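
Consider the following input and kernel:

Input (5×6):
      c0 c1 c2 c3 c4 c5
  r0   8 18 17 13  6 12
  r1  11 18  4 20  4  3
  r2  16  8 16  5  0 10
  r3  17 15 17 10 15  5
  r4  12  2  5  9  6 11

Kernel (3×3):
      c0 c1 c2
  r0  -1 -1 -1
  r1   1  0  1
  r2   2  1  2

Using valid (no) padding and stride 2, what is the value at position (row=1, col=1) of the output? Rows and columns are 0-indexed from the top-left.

The receptive field on the input at this output position is [16 5 0 / 17 10 15 / 5 9 6]. Elementwise product with the kernel and sum: 16·-1 + 5·-1 + 0·-1 + 17·1 + 15·1 + 5·2 + 9·1 + 6·2.

42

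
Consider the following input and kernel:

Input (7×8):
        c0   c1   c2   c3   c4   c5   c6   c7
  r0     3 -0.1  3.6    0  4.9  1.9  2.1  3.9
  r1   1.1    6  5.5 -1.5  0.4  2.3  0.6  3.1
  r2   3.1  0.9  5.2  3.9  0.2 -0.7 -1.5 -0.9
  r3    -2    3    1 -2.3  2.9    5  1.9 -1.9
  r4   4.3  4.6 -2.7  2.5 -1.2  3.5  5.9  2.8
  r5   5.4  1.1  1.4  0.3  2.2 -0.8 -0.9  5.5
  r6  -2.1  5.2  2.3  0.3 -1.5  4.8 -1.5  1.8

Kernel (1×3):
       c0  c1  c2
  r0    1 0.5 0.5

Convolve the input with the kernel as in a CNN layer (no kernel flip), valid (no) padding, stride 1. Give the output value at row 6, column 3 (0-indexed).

The receptive field on the input at this output position is [0.3 -1.5 4.8]. Elementwise product with the kernel and sum: 0.3·1 + -1.5·0.5 + 4.8·0.5.

1.95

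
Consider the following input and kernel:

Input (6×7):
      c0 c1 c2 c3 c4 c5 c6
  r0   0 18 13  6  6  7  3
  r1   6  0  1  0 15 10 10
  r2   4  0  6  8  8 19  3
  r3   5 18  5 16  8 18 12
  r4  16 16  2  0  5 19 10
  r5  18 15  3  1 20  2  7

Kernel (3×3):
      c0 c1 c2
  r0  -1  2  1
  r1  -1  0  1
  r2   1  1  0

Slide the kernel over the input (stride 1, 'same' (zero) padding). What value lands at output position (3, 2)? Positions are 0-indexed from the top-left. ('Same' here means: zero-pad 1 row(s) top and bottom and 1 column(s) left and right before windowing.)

The receptive field on the zero-padded input at this output position is [0 6 8 / 18 5 16 / 16 2 0]. Elementwise product with the kernel and sum: 0·-1 + 6·2 + 8·1 + 18·-1 + 16·1 + 16·1 + 2·1.

36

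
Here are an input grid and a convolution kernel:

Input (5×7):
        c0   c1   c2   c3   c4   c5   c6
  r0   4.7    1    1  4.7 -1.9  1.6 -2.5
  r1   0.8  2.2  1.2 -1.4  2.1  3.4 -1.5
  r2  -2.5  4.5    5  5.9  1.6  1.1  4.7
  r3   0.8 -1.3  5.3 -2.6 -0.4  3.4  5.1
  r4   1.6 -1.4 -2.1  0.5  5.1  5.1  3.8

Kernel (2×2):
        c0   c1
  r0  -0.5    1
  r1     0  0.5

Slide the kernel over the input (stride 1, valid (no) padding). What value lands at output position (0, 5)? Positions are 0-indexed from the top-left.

-4.05

The receptive field on the input at this output position is [1.6 -2.5 / 3.4 -1.5]. Elementwise product with the kernel and sum: 1.6·-0.5 + -2.5·1 + -1.5·0.5.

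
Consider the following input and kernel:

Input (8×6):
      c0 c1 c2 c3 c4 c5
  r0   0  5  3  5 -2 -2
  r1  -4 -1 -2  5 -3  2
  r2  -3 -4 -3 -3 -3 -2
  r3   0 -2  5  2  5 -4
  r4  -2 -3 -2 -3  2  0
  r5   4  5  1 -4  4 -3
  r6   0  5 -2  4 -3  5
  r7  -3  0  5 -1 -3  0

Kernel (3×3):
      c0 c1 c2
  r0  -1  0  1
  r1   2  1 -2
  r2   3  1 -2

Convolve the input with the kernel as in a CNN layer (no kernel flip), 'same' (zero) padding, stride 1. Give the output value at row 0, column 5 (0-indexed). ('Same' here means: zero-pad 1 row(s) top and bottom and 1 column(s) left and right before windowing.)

-13

The receptive field on the zero-padded input at this output position is [0 0 0 / -2 -2 0 / -3 2 0]. Elementwise product with the kernel and sum: 0·-1 + 0·1 + -2·2 + -2·1 + 0·-2 + -3·3 + 2·1 + 0·-2.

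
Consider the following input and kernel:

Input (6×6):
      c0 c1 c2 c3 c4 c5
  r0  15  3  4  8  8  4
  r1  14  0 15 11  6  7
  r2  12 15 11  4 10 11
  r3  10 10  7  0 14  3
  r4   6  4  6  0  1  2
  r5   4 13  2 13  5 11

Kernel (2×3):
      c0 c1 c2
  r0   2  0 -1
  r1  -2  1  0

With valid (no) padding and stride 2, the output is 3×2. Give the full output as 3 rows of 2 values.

Output[0,0]: The receptive field on the input at this output position is [15 3 4 / 14 0 15]. Elementwise product with the kernel and sum: 15·2 + 4·-1 + 14·-2 + 0·1.

-2 -19
3 -2
11 20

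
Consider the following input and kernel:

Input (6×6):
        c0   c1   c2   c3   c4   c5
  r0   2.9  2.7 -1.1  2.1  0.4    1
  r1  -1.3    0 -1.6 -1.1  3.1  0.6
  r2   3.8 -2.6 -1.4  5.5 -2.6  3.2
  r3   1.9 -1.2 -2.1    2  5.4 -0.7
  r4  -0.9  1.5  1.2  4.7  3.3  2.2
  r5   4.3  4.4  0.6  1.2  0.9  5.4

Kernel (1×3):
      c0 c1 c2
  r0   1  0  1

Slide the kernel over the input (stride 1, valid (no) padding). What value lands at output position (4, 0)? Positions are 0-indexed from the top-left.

The receptive field on the input at this output position is [-0.9 1.5 1.2]. Elementwise product with the kernel and sum: -0.9·1 + 1.2·1.

0.3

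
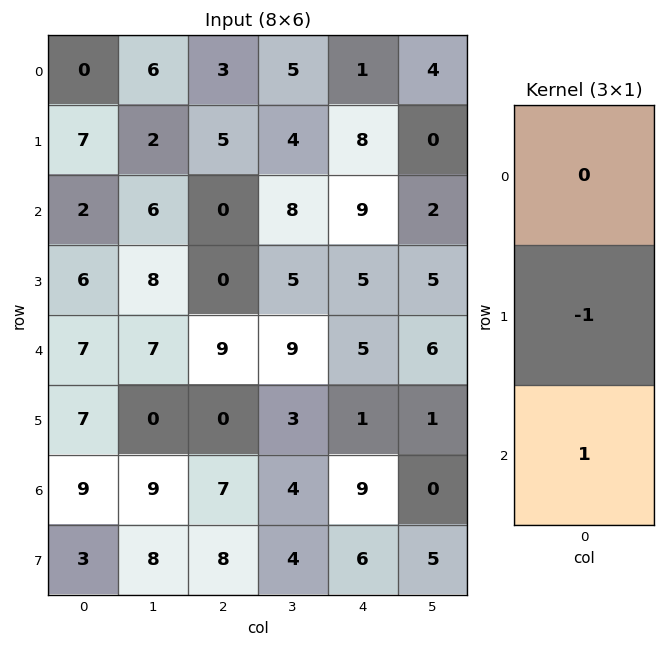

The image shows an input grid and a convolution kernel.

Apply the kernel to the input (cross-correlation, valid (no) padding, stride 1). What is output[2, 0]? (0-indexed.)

1

The receptive field on the input at this output position is [2 / 6 / 7]. Elementwise product with the kernel and sum: 6·-1 + 7·1.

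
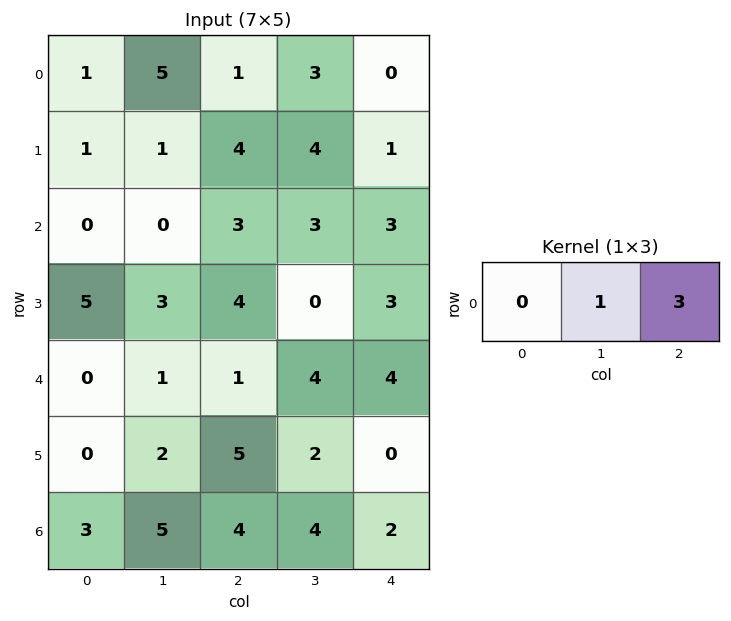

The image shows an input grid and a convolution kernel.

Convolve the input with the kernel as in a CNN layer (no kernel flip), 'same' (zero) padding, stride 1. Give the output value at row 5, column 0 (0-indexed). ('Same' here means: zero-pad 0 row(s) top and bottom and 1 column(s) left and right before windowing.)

6

The receptive field on the zero-padded input at this output position is [0 0 2]. Elementwise product with the kernel and sum: 0·1 + 2·3.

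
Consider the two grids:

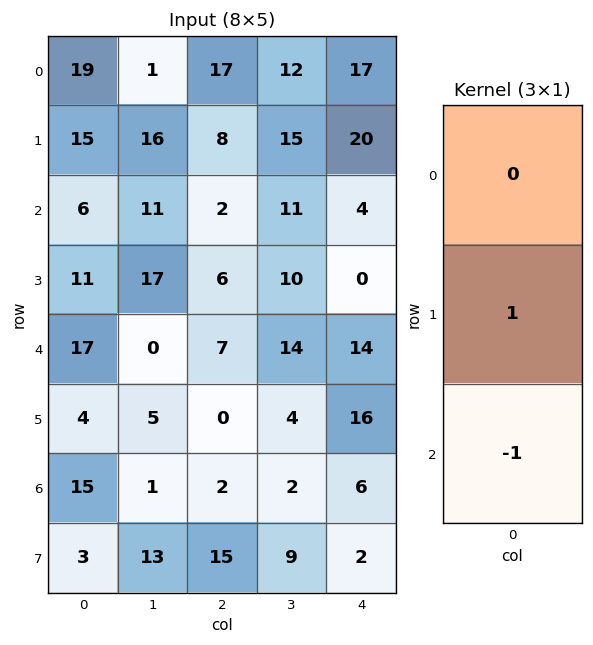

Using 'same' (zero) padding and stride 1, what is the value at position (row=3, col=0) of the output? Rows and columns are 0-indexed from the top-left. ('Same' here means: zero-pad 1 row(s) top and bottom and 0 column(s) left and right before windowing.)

-6

The receptive field on the zero-padded input at this output position is [6 / 11 / 17]. Elementwise product with the kernel and sum: 11·1 + 17·-1.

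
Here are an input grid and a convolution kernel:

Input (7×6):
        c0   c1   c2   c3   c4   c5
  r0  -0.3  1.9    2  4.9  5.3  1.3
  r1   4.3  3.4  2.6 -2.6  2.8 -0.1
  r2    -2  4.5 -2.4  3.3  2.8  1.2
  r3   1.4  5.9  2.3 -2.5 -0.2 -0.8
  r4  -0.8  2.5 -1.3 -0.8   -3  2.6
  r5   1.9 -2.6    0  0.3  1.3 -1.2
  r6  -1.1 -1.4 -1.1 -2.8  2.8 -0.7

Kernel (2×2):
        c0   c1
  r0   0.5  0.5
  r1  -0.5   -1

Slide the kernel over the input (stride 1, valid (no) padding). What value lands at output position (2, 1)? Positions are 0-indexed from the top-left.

The receptive field on the input at this output position is [4.5 -2.4 / 5.9 2.3]. Elementwise product with the kernel and sum: 4.5·0.5 + -2.4·0.5 + 5.9·-0.5 + 2.3·-1.

-4.2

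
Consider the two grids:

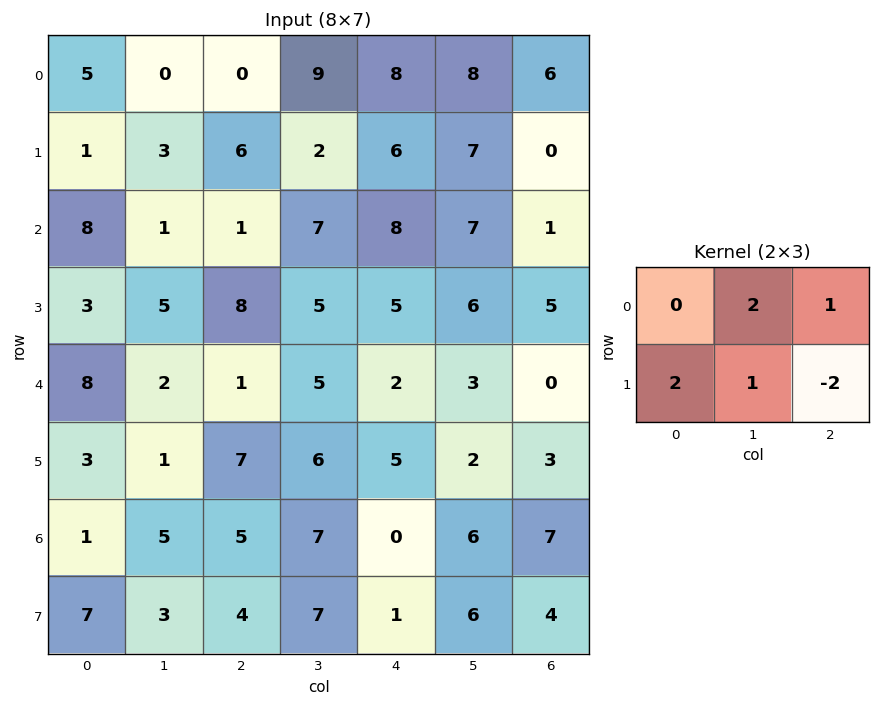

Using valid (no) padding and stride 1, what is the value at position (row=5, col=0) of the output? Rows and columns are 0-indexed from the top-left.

The receptive field on the input at this output position is [3 1 7 / 1 5 5]. Elementwise product with the kernel and sum: 1·2 + 7·1 + 1·2 + 5·1 + 5·-2.

6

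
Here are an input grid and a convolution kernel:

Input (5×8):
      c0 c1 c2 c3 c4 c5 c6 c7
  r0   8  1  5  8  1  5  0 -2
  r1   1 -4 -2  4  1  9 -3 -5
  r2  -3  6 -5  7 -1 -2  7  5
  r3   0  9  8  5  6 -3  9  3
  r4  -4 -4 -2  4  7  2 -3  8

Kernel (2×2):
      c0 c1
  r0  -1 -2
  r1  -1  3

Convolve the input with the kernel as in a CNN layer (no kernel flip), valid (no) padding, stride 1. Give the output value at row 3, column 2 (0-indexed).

The receptive field on the input at this output position is [8 5 / -2 4]. Elementwise product with the kernel and sum: 8·-1 + 5·-2 + -2·-1 + 4·3.

-4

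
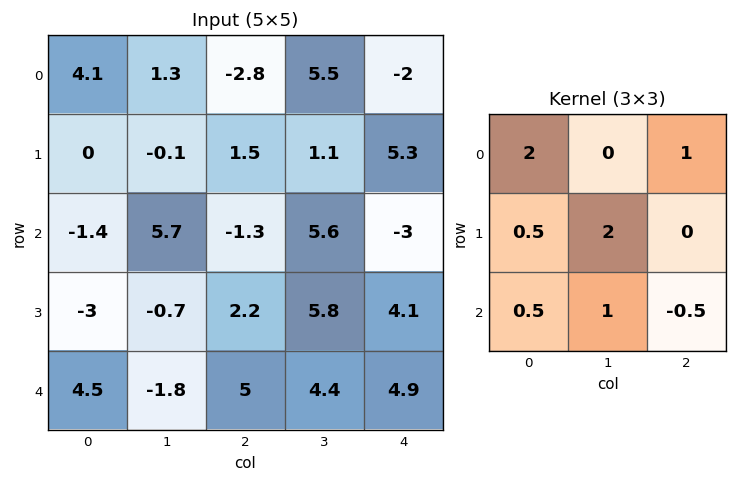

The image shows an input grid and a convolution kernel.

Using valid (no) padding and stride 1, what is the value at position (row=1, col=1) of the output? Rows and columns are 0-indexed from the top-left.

The receptive field on the input at this output position is [-0.1 1.5 1.1 / 5.7 -1.3 5.6 / -0.7 2.2 5.8]. Elementwise product with the kernel and sum: -0.1·2 + 1.1·1 + 5.7·0.5 + -1.3·2 + -0.7·0.5 + 2.2·1 + 5.8·-0.5.

0.1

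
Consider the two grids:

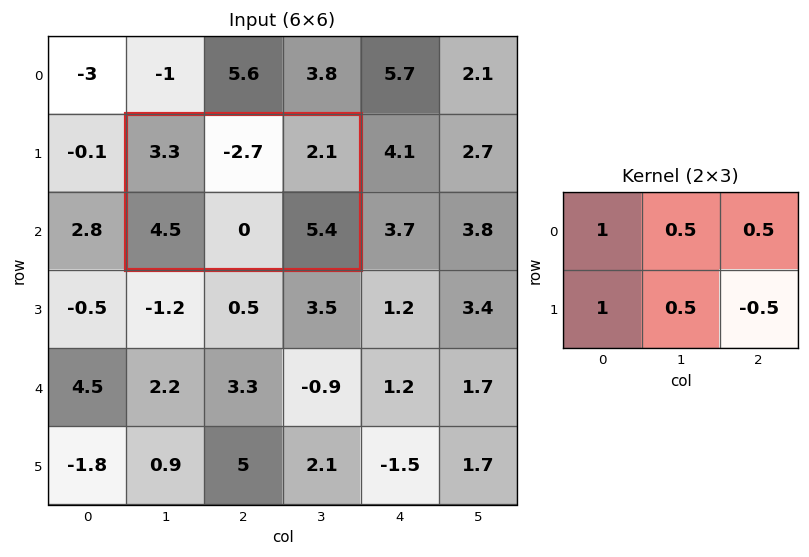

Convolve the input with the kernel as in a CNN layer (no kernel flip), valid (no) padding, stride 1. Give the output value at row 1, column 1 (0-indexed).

4.8

The receptive field on the input at this output position is [3.3 -2.7 2.1 / 4.5 0 5.4]. Elementwise product with the kernel and sum: 3.3·1 + -2.7·0.5 + 2.1·0.5 + 4.5·1 + 0·0.5 + 5.4·-0.5.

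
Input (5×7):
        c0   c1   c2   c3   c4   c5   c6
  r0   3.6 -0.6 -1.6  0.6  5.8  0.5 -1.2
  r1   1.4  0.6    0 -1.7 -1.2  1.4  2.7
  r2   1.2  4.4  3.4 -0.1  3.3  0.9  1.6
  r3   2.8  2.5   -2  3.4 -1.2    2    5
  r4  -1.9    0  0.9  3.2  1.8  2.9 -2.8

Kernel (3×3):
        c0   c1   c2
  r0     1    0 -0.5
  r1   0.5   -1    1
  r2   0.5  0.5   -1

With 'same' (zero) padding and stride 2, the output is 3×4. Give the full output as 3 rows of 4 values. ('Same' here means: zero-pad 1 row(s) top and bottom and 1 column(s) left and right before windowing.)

Output[0,0]: The receptive field on the zero-padded input at this output position is [0 0 0 / 0 3.6 -0.6 / 0 1.4 0.6]. Elementwise product with the kernel and sum: 0·1 + 0·-0.5 + 0·0.5 + 3.6·-1 + -0.6·1 + 0·0.5 + 1.4·0.5 + 0.6·-1.

-4.1 3.9 -7.85 3.5
1.8 -3 -5.75 3.75
0.65 3.1 5.1 6.25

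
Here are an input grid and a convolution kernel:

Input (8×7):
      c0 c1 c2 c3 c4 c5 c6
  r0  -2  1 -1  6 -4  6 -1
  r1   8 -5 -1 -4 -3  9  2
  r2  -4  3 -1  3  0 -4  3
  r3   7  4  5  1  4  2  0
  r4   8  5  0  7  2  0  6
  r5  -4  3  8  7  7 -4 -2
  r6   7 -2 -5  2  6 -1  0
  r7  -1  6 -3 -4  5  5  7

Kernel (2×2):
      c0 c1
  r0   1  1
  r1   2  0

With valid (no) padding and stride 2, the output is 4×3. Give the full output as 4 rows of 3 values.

Output[0,0]: The receptive field on the input at this output position is [-2 1 / 8 -5]. Elementwise product with the kernel and sum: -2·1 + 1·1 + 8·2.

15 3 -4
13 12 4
5 23 16
3 -9 15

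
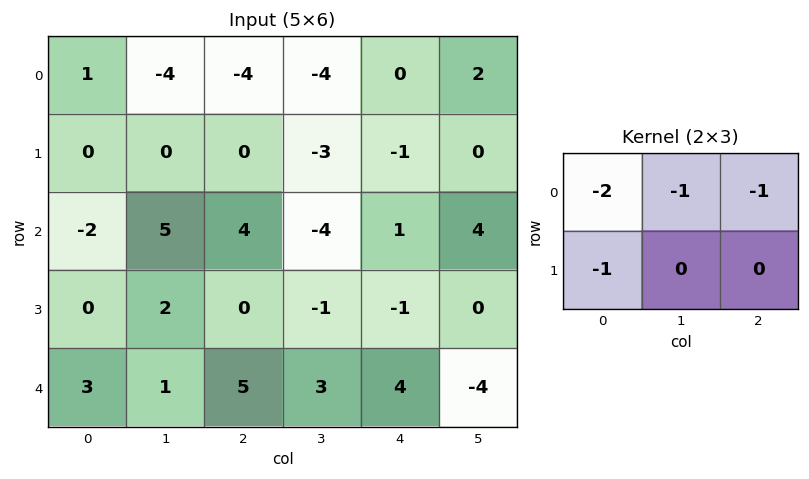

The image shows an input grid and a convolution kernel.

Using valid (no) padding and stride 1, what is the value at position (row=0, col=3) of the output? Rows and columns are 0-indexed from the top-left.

The receptive field on the input at this output position is [-4 0 2 / -3 -1 0]. Elementwise product with the kernel and sum: -4·-2 + 0·-1 + 2·-1 + -3·-1.

9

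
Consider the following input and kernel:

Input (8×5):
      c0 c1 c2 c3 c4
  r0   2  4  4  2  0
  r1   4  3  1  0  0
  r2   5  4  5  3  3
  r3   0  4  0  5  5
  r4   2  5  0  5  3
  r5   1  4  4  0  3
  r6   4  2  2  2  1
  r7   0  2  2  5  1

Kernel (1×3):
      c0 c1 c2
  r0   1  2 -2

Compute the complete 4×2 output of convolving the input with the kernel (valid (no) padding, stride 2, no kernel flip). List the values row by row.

2 8
3 5
12 4
4 4

Output[0,0]: The receptive field on the input at this output position is [2 4 4]. Elementwise product with the kernel and sum: 2·1 + 4·2 + 4·-2.
Output[0,1]: The receptive field on the input at this output position is [4 2 0]. Elementwise product with the kernel and sum: 4·1 + 2·2 + 0·-2.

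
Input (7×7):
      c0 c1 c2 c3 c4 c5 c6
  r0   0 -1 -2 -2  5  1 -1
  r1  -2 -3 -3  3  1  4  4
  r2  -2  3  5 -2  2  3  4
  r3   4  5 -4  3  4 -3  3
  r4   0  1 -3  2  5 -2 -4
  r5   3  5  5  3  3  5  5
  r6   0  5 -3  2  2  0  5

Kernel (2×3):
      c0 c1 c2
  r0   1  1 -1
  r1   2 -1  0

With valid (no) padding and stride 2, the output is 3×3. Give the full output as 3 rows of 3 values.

Output[0,0]: The receptive field on the input at this output position is [0 -1 -2 / -2 -3 -3]. Elementwise product with the kernel and sum: 0·1 + -1·1 + -2·-1 + -2·2 + -3·-1.

0 -18 5
-1 -10 12
5 1 8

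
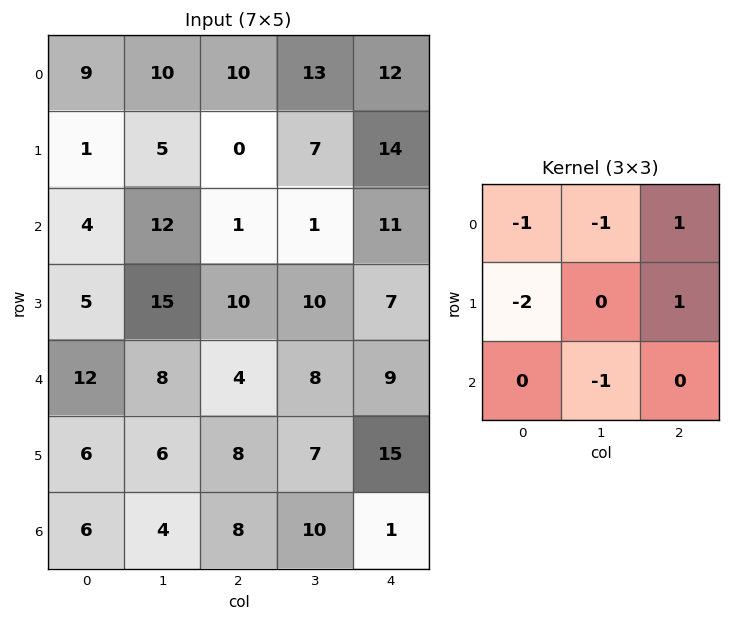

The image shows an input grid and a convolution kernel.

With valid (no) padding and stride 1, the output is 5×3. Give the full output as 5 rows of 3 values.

-23 -11 2
-28 -31 6
-23 -36 -12
-36 -31 -19
-24 -17 -14

Output[0,0]: The receptive field on the input at this output position is [9 10 10 / 1 5 0 / 4 12 1]. Elementwise product with the kernel and sum: 9·-1 + 10·-1 + 10·1 + 1·-2 + 0·1 + 12·-1.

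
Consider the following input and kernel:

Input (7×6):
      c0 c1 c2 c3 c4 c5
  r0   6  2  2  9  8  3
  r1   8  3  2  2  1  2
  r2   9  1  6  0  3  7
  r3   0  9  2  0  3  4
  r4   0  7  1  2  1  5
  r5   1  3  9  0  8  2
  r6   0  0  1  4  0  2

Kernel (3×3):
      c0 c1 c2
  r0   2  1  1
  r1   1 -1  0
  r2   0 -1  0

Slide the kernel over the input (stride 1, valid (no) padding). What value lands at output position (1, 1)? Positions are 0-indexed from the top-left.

The receptive field on the input at this output position is [3 2 2 / 1 6 0 / 9 2 0]. Elementwise product with the kernel and sum: 3·2 + 2·1 + 2·1 + 1·1 + 6·-1 + 2·-1.

3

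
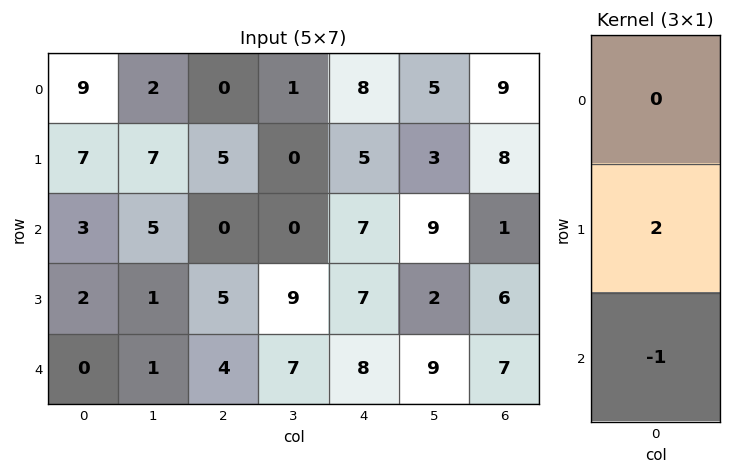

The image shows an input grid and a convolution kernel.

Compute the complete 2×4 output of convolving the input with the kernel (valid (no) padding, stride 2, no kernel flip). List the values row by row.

Output[0,0]: The receptive field on the input at this output position is [9 / 7 / 3]. Elementwise product with the kernel and sum: 7·2 + 3·-1.

11 10 3 15
4 6 6 5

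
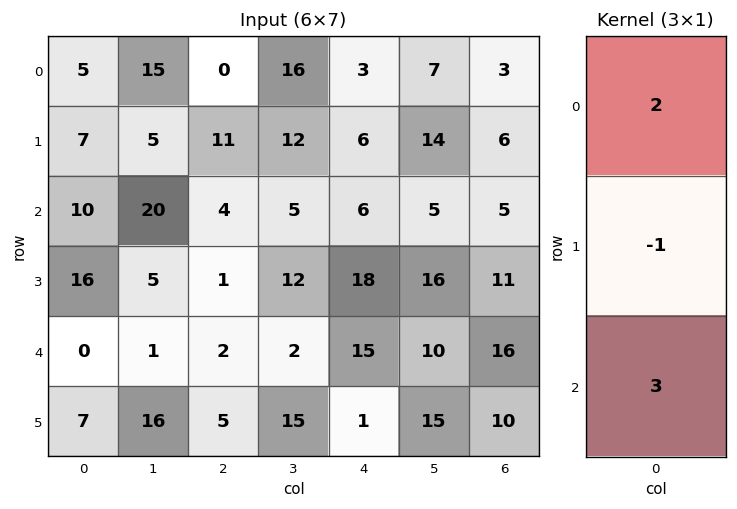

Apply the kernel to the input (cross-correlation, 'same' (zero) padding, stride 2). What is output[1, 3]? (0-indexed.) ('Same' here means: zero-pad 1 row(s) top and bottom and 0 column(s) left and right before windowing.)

40

The receptive field on the zero-padded input at this output position is [6 / 5 / 11]. Elementwise product with the kernel and sum: 6·2 + 5·-1 + 11·3.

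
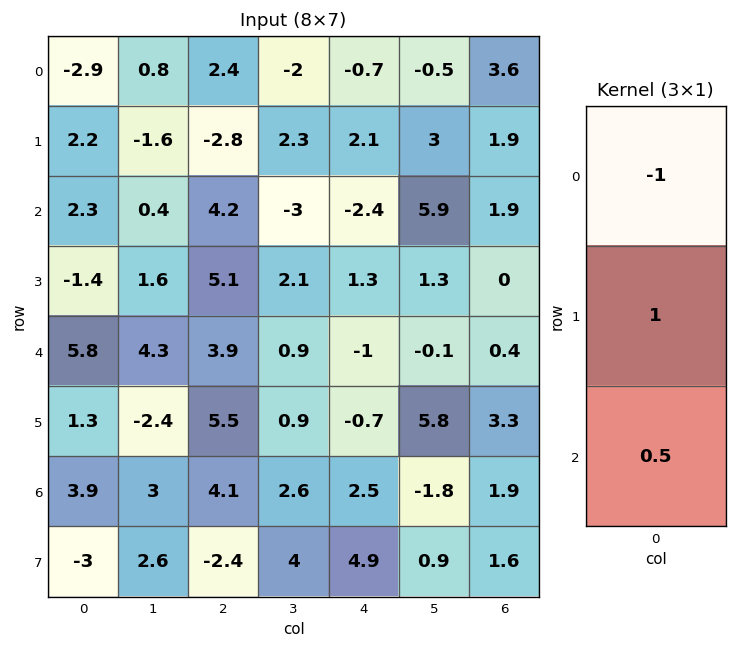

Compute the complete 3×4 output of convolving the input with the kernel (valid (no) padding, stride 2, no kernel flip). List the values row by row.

Output[0,0]: The receptive field on the input at this output position is [-2.9 / 2.2 / 2.3]. Elementwise product with the kernel and sum: -2.9·-1 + 2.2·1 + 2.3·0.5.
Output[0,1]: The receptive field on the input at this output position is [2.4 / -2.8 / 4.2]. Elementwise product with the kernel and sum: 2.4·-1 + -2.8·1 + 4.2·0.5.

6.25 -3.1 1.6 -0.75
-0.8 2.85 3.2 -1.7
-2.55 3.65 1.55 3.85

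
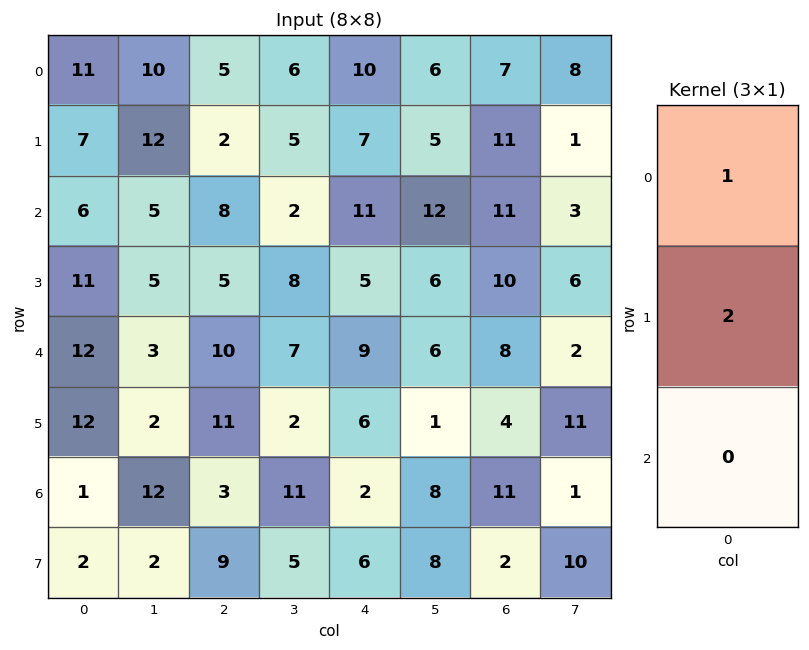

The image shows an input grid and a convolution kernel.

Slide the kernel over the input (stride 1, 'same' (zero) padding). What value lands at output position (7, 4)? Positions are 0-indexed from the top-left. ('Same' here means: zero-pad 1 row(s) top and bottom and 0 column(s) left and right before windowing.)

14

The receptive field on the zero-padded input at this output position is [2 / 6 / 0]. Elementwise product with the kernel and sum: 2·1 + 6·2.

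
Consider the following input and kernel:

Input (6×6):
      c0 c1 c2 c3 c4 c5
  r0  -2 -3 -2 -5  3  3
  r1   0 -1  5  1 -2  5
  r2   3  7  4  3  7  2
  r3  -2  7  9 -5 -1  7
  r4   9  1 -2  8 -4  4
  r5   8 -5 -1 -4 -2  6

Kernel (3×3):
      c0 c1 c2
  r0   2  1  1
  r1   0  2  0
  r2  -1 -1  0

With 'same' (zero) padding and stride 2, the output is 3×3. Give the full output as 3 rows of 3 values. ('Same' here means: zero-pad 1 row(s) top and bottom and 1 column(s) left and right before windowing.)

Output[0,0]: The receptive field on the zero-padded input at this output position is [0 0 0 / 0 -2 -3 / 0 0 -1]. Elementwise product with the kernel and sum: 0·2 + 0·1 + 0·1 + -2·2 + 0·-1 + 0·-1.
Output[0,1]: The receptive field on the zero-padded input at this output position is [0 0 0 / -3 -2 -5 / -1 5 1]. Elementwise product with the kernel and sum: 0·2 + 0·1 + 0·1 + -2·2 + -1·-1 + 5·-1.

-4 -8 7
7 -4 25
15 20 -6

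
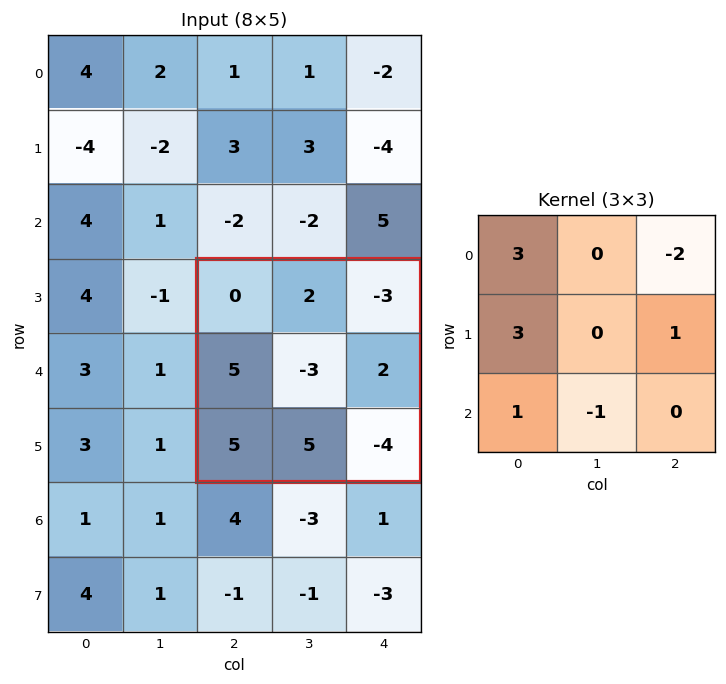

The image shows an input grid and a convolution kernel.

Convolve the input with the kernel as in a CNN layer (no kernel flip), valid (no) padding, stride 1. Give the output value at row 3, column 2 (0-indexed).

The receptive field on the input at this output position is [0 2 -3 / 5 -3 2 / 5 5 -4]. Elementwise product with the kernel and sum: 0·3 + -3·-2 + 5·3 + 2·1 + 5·1 + 5·-1.

23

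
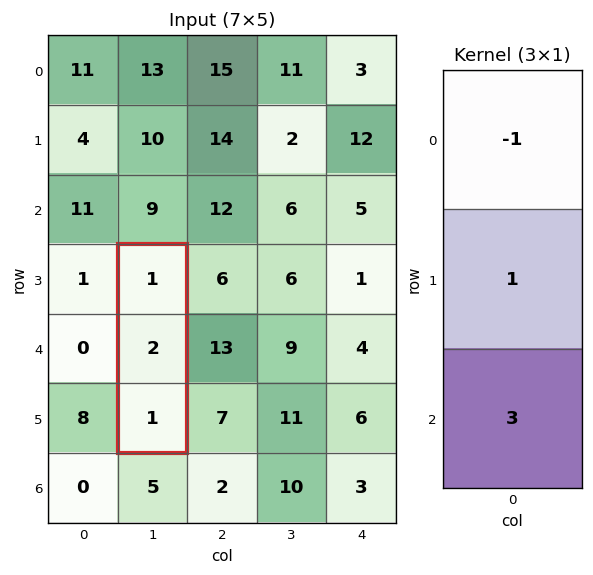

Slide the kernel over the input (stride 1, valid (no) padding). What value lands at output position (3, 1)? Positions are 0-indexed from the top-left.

4

The receptive field on the input at this output position is [1 / 2 / 1]. Elementwise product with the kernel and sum: 1·-1 + 2·1 + 1·3.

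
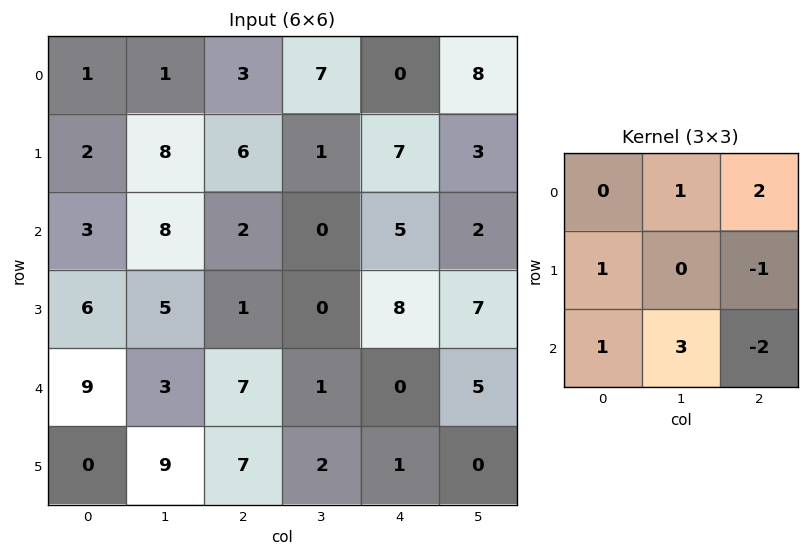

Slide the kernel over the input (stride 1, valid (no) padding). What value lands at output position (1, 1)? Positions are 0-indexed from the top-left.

24

The receptive field on the input at this output position is [8 6 1 / 8 2 0 / 5 1 0]. Elementwise product with the kernel and sum: 6·1 + 1·2 + 8·1 + 0·-1 + 5·1 + 1·3 + 0·-2.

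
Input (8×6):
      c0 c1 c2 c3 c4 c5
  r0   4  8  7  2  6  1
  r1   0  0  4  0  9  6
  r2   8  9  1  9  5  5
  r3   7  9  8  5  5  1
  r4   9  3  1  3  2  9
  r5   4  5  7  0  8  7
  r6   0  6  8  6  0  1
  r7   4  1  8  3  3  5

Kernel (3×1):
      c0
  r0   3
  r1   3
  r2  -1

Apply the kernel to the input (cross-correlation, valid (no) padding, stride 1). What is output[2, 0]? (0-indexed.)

The receptive field on the input at this output position is [8 / 7 / 9]. Elementwise product with the kernel and sum: 8·3 + 7·3 + 9·-1.

36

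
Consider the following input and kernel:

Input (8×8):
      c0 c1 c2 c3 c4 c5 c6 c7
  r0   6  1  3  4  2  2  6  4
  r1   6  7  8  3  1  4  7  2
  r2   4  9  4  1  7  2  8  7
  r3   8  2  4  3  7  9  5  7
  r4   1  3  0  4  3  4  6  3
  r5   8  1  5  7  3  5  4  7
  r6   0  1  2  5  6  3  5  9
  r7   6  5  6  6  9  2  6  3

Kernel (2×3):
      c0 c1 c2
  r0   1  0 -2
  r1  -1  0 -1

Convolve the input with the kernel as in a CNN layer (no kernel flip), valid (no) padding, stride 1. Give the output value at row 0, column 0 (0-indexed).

-14

The receptive field on the input at this output position is [6 1 3 / 6 7 8]. Elementwise product with the kernel and sum: 6·1 + 3·-2 + 6·-1 + 8·-1.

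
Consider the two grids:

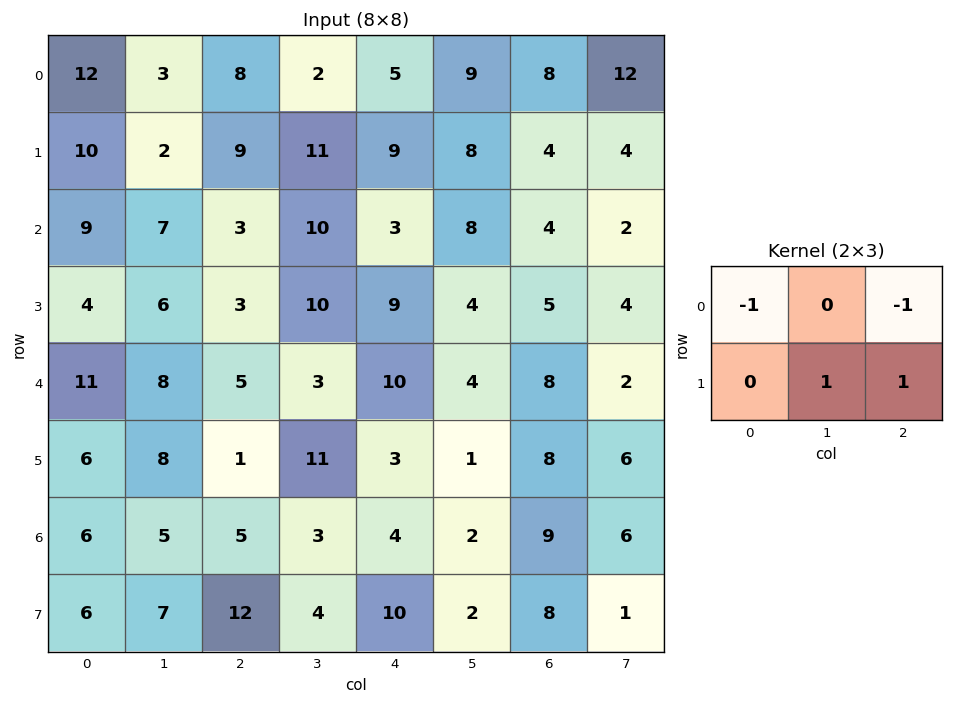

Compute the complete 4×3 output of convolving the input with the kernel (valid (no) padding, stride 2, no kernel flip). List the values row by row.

-9 7 -1
-3 13 2
-7 -1 -9
8 5 -3

Output[0,0]: The receptive field on the input at this output position is [12 3 8 / 10 2 9]. Elementwise product with the kernel and sum: 12·-1 + 8·-1 + 2·1 + 9·1.
Output[0,1]: The receptive field on the input at this output position is [8 2 5 / 9 11 9]. Elementwise product with the kernel and sum: 8·-1 + 5·-1 + 11·1 + 9·1.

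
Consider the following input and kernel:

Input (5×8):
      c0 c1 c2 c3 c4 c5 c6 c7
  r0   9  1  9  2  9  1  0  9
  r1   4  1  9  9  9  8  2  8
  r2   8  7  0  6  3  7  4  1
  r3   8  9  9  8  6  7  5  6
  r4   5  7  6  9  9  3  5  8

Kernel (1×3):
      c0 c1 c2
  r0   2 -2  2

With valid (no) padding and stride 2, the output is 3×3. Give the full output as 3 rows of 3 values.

Output[0,0]: The receptive field on the input at this output position is [9 1 9]. Elementwise product with the kernel and sum: 9·2 + 1·-2 + 9·2.
Output[0,1]: The receptive field on the input at this output position is [9 2 9]. Elementwise product with the kernel and sum: 9·2 + 2·-2 + 9·2.

34 32 16
2 -6 0
8 12 22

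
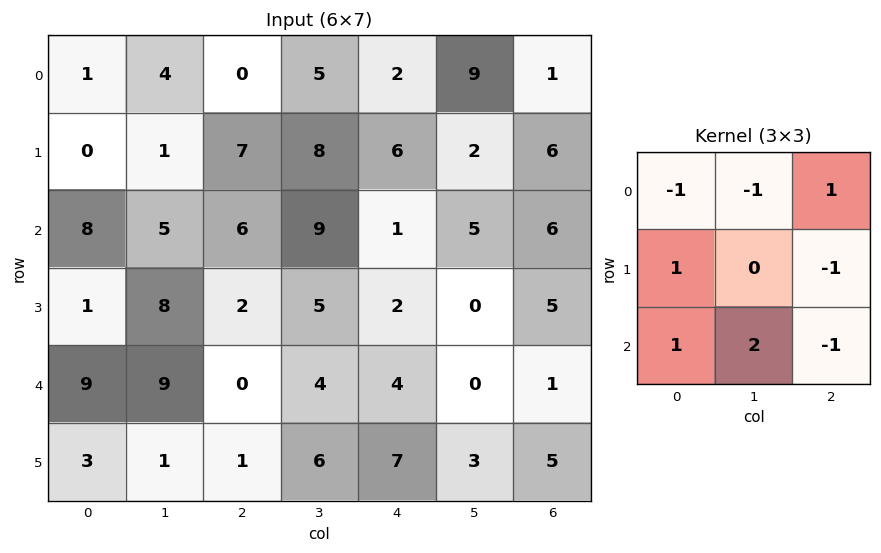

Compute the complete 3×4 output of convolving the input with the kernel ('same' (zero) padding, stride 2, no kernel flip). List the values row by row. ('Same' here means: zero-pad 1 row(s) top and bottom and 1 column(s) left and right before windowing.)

Output[0,0]: The receptive field on the zero-padded input at this output position is [0 0 0 / 0 1 4 / 0 0 1]. Elementwise product with the kernel and sum: 0·-1 + 0·-1 + 0·1 + 0·1 + 4·-1 + 0·1 + 0·2 + 1·-1.

-5 6 14 23
-10 3 1 7
3 -3 14 8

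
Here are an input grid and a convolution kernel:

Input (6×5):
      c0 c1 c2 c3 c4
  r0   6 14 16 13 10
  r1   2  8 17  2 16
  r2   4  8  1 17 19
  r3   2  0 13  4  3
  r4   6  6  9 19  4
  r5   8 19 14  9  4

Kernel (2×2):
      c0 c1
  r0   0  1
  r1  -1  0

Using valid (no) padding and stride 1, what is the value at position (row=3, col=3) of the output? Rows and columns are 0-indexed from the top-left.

The receptive field on the input at this output position is [4 3 / 19 4]. Elementwise product with the kernel and sum: 3·1 + 19·-1.

-16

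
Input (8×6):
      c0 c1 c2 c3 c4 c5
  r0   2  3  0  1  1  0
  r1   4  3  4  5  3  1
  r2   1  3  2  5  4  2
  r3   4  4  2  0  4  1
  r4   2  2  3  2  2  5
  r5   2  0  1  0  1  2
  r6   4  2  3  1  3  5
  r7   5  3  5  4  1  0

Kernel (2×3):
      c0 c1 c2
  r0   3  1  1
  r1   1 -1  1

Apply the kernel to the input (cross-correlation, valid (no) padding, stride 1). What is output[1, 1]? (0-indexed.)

The receptive field on the input at this output position is [3 4 5 / 3 2 5]. Elementwise product with the kernel and sum: 3·3 + 4·1 + 5·1 + 3·1 + 2·-1 + 5·1.

24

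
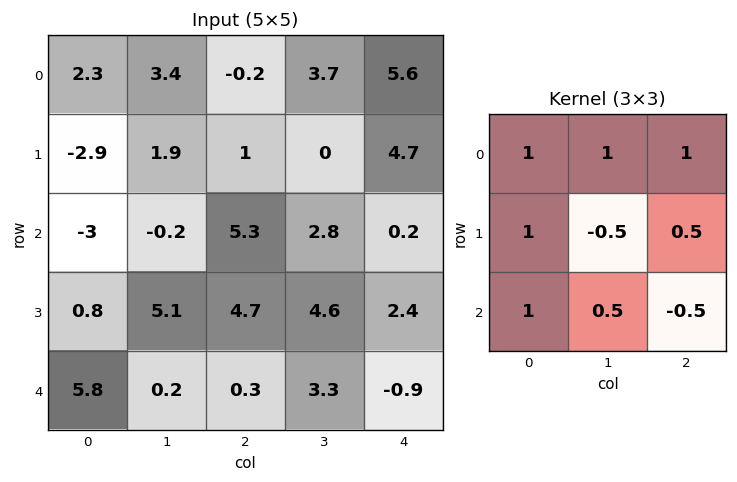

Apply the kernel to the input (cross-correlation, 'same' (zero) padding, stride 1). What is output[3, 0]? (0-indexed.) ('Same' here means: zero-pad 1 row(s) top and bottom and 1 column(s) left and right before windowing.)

1.75

The receptive field on the zero-padded input at this output position is [0 -3 -0.2 / 0 0.8 5.1 / 0 5.8 0.2]. Elementwise product with the kernel and sum: 0·1 + -3·1 + -0.2·1 + 0·1 + 0.8·-0.5 + 5.1·0.5 + 0·1 + 5.8·0.5 + 0.2·-0.5.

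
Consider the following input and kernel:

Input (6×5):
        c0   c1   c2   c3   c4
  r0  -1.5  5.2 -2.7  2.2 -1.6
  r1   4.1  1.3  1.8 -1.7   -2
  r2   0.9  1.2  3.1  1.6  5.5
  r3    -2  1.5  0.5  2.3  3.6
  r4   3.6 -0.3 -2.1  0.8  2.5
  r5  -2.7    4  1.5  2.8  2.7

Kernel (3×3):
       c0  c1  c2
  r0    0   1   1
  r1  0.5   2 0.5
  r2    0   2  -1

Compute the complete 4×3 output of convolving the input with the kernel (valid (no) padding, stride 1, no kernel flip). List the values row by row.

Output[0,0]: The receptive field on the input at this output position is [-1.5 5.2 -2.7 / 4.1 1.3 1.8 / 0.9 1.2 3.1]. Elementwise product with the kernel and sum: 5.2·1 + -2.7·1 + 4.1·0.5 + 1.3·2 + 1.8·0.5 + 1.2·2 + 3.1·-1.

7.35 7.5 -5.2
10 6.4 4.8
8.05 2.6 12.85
8.65 -0.95 10.6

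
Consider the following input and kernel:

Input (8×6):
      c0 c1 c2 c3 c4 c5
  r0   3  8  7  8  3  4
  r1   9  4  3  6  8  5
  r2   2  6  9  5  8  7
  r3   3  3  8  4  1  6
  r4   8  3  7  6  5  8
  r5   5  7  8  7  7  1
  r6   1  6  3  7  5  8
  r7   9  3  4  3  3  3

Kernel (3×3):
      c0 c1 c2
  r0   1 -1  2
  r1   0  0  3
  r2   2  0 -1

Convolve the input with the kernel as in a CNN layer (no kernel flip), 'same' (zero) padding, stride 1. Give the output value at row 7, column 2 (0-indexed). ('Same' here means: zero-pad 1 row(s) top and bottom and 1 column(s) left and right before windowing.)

The receptive field on the zero-padded input at this output position is [6 3 7 / 3 4 3 / 0 0 0]. Elementwise product with the kernel and sum: 6·1 + 3·-1 + 7·2 + 3·3 + 0·2 + 0·-1.

26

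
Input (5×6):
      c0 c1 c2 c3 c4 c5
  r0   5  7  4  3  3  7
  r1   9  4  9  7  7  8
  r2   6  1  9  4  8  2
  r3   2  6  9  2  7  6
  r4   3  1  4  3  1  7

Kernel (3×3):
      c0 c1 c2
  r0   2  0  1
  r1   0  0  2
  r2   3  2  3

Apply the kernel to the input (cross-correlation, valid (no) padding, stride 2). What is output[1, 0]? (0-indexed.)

62

The receptive field on the input at this output position is [6 1 9 / 2 6 9 / 3 1 4]. Elementwise product with the kernel and sum: 6·2 + 9·1 + 9·2 + 3·3 + 1·2 + 4·3.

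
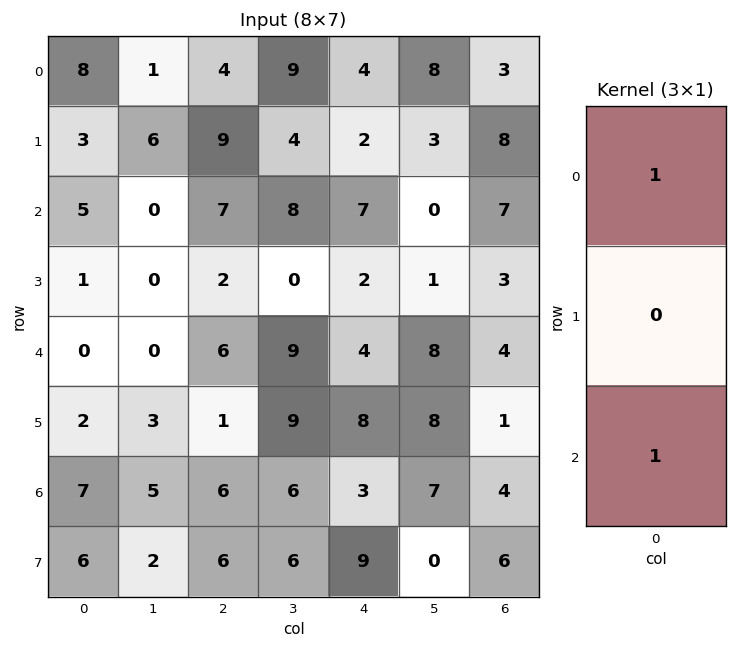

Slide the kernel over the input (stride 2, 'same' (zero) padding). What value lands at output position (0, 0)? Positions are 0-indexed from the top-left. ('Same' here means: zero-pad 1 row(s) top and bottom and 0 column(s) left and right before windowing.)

3

The receptive field on the zero-padded input at this output position is [0 / 8 / 3]. Elementwise product with the kernel and sum: 0·1 + 3·1.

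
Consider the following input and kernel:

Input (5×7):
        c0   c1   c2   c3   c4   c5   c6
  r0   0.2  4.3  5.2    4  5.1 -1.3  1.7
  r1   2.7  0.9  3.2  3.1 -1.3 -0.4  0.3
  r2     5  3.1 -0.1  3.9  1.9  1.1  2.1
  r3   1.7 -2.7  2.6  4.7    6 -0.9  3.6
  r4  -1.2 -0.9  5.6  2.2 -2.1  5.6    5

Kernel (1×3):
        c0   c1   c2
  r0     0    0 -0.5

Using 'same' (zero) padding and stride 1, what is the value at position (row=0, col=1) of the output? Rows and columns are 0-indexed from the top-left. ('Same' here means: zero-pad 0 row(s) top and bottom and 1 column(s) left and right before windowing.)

-2.6

The receptive field on the zero-padded input at this output position is [0.2 4.3 5.2]. Elementwise product with the kernel and sum: 5.2·-0.5.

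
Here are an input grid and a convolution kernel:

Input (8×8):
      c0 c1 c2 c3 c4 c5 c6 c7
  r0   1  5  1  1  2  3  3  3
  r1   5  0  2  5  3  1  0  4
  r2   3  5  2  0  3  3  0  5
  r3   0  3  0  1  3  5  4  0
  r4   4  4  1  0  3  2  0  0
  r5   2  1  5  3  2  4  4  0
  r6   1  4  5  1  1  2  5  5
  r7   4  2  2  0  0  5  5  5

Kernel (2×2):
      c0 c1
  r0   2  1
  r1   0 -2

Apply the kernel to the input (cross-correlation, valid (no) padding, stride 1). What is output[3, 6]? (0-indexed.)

The receptive field on the input at this output position is [4 0 / 0 0]. Elementwise product with the kernel and sum: 4·2 + 0·1 + 0·-2.

8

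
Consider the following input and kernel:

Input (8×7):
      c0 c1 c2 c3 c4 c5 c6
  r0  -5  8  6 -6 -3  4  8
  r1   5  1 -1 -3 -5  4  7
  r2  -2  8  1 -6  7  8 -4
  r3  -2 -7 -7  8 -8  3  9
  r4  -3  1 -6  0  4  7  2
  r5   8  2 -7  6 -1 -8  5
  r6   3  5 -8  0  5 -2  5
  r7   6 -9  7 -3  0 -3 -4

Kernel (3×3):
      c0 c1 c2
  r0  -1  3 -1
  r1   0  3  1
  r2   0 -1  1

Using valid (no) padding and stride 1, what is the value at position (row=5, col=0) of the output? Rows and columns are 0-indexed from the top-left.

28

The receptive field on the input at this output position is [8 2 -7 / 3 5 -8 / 6 -9 7]. Elementwise product with the kernel and sum: 8·-1 + 2·3 + -7·-1 + 5·3 + -8·1 + -9·-1 + 7·1.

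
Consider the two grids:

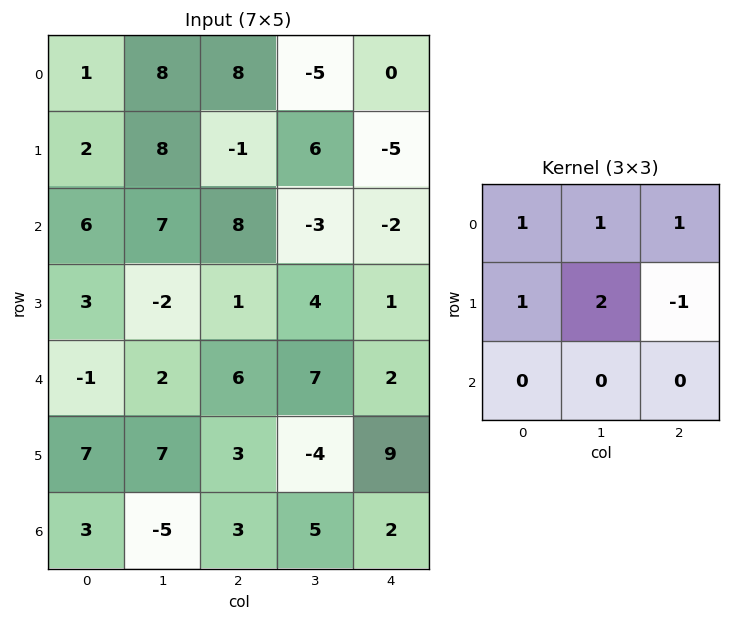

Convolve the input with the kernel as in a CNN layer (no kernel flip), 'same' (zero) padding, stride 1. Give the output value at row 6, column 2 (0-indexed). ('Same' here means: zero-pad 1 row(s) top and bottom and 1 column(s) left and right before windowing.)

The receptive field on the zero-padded input at this output position is [7 3 -4 / -5 3 5 / 0 0 0]. Elementwise product with the kernel and sum: 7·1 + 3·1 + -4·1 + -5·1 + 3·2 + 5·-1.

2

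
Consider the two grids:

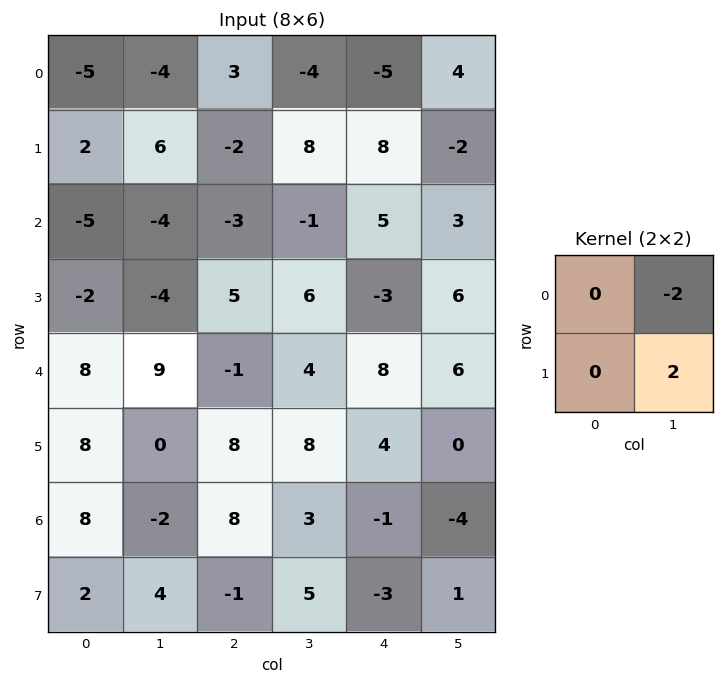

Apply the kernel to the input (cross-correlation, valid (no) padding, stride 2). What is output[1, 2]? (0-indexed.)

The receptive field on the input at this output position is [5 3 / -3 6]. Elementwise product with the kernel and sum: 3·-2 + 6·2.

6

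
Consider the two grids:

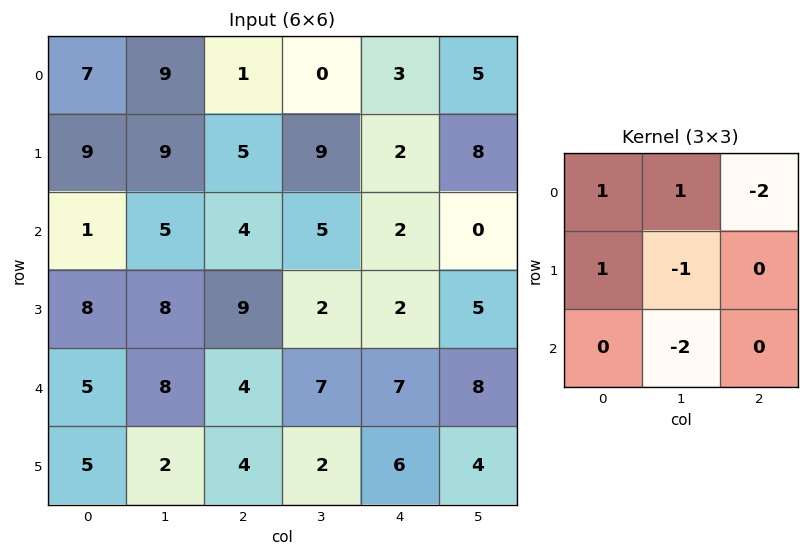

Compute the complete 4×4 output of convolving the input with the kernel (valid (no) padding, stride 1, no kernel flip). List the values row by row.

Output[0,0]: The receptive field on the input at this output position is [7 9 1 / 9 9 5 / 1 5 4]. Elementwise product with the kernel and sum: 7·1 + 9·1 + 1·-2 + 9·1 + 9·-1 + 5·-2.
Output[0,1]: The receptive field on the input at this output position is [9 1 0 / 9 5 9 / 5 4 5]. Elementwise product with the kernel and sum: 9·1 + 1·1 + 0·-2 + 9·1 + 5·-1 + 4·-2.

4 6 -19 -4
-12 -21 5 -6
-18 -10 -2 -7
-9 9 0 -18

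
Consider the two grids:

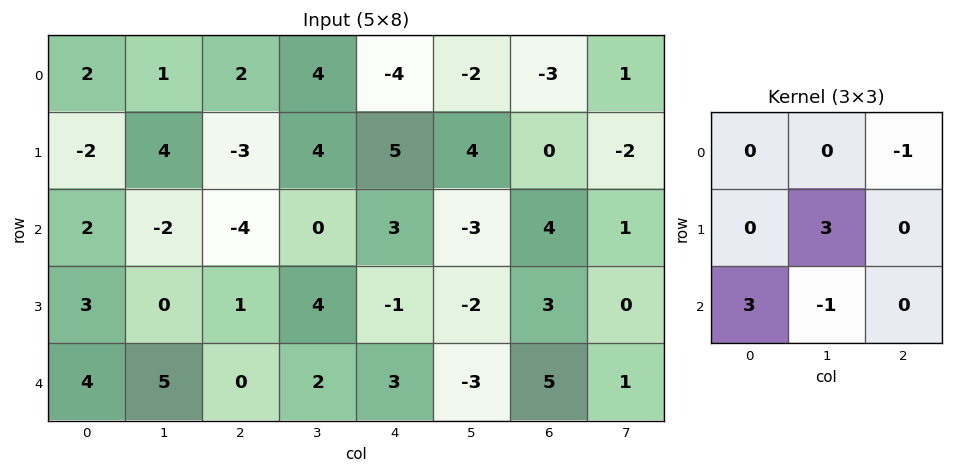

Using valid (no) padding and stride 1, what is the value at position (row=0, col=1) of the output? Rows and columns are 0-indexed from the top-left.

-15

The receptive field on the input at this output position is [1 2 4 / 4 -3 4 / -2 -4 0]. Elementwise product with the kernel and sum: 4·-1 + -3·3 + -2·3 + -4·-1.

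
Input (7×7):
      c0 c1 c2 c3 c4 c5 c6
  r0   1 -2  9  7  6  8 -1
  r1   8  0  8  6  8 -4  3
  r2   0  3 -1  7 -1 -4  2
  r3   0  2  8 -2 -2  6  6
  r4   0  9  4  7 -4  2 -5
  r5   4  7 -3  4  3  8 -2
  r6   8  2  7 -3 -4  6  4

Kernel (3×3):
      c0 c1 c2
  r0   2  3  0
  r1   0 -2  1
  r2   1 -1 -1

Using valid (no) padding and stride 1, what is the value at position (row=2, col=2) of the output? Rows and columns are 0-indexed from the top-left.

22

The receptive field on the input at this output position is [-1 7 -1 / 8 -2 -2 / 4 7 -4]. Elementwise product with the kernel and sum: -1·2 + 7·3 + -2·-2 + -2·1 + 4·1 + 7·-1 + -4·-1.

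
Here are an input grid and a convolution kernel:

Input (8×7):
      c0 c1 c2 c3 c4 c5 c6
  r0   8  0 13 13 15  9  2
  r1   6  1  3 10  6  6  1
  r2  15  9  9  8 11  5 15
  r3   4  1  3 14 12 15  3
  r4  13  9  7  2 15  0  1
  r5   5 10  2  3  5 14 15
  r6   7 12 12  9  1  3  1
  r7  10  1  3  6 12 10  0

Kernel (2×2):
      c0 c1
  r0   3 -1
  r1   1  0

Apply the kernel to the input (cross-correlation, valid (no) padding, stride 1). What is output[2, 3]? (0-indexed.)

The receptive field on the input at this output position is [8 11 / 14 12]. Elementwise product with the kernel and sum: 8·3 + 11·-1 + 14·1.

27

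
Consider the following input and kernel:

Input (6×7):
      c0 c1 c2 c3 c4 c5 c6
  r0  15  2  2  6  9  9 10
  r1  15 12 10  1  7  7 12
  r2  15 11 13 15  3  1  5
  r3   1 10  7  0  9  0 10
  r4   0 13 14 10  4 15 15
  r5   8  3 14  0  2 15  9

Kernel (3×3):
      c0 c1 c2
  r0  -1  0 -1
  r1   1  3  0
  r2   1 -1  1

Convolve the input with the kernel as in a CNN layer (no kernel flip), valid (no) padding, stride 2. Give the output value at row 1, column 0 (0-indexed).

The receptive field on the input at this output position is [15 11 13 / 1 10 7 / 0 13 14]. Elementwise product with the kernel and sum: 15·-1 + 13·-1 + 1·1 + 10·3 + 0·1 + 13·-1 + 14·1.

4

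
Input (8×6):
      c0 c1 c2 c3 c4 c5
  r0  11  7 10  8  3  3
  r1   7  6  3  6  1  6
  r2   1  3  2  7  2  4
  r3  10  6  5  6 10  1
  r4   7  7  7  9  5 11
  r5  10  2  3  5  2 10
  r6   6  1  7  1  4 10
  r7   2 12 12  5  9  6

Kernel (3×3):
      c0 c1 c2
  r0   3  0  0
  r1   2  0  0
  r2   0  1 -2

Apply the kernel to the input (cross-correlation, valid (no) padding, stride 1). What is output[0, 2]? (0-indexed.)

39

The receptive field on the input at this output position is [10 8 3 / 3 6 1 / 2 7 2]. Elementwise product with the kernel and sum: 10·3 + 3·2 + 7·1 + 2·-2.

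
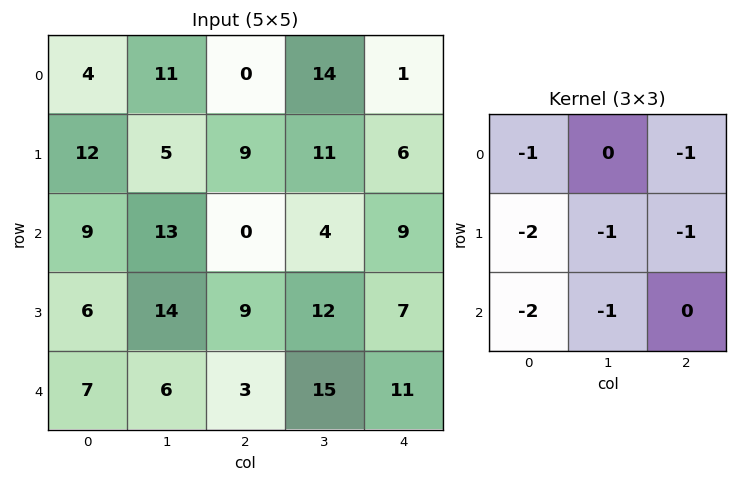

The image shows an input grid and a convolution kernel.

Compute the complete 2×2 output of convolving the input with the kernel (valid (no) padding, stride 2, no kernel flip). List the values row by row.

Output[0,0]: The receptive field on the input at this output position is [4 11 0 / 12 5 9 / 9 13 0]. Elementwise product with the kernel and sum: 4·-1 + 0·-1 + 12·-2 + 5·-1 + 9·-1 + 9·-2 + 13·-1.

-73 -40
-64 -67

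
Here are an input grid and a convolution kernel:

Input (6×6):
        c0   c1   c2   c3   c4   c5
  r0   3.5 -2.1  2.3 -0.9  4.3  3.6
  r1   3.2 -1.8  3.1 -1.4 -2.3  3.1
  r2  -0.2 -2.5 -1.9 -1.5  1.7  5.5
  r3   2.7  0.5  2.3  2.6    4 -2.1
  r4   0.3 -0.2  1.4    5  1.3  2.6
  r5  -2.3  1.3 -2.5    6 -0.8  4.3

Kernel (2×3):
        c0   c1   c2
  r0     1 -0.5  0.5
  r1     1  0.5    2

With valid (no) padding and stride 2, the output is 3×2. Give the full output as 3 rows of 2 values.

Output[0,0]: The receptive field on the input at this output position is [3.5 -2.1 2.3 / 3.2 -1.8 3.1]. Elementwise product with the kernel and sum: 3.5·1 + -2.1·-0.5 + 2.3·0.5 + 3.2·1 + -1.8·0.5 + 3.1·2.

14.2 2.7
7.65 11.3
-5.55 -1.55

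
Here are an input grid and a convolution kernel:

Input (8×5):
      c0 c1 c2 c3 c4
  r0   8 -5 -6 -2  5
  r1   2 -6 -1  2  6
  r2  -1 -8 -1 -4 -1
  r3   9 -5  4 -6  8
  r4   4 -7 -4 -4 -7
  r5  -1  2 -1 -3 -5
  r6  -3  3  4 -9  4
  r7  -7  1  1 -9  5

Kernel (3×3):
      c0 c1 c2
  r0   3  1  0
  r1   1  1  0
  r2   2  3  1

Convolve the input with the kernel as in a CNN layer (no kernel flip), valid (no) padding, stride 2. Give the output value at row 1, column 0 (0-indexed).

-24

The receptive field on the input at this output position is [-1 -8 -1 / 9 -5 4 / 4 -7 -4]. Elementwise product with the kernel and sum: -1·3 + -8·1 + 9·1 + -5·1 + 4·2 + -7·3 + -4·1.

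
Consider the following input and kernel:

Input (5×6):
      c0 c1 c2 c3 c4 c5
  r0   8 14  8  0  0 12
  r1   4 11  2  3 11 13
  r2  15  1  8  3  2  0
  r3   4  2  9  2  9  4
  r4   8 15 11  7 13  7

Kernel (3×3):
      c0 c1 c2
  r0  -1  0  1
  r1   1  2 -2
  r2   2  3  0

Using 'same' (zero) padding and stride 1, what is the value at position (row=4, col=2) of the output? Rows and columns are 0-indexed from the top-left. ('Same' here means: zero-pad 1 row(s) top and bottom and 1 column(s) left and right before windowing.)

23

The receptive field on the zero-padded input at this output position is [2 9 2 / 15 11 7 / 0 0 0]. Elementwise product with the kernel and sum: 2·-1 + 2·1 + 15·1 + 11·2 + 7·-2 + 0·2 + 0·3.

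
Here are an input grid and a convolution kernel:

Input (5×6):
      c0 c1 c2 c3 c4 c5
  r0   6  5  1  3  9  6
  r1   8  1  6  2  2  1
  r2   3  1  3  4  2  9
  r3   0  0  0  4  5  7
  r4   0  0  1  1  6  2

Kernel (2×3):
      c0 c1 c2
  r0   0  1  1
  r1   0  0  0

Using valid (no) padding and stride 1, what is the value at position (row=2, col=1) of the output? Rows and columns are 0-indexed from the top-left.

The receptive field on the input at this output position is [1 3 4 / 0 0 4]. Elementwise product with the kernel and sum: 3·1 + 4·1.

7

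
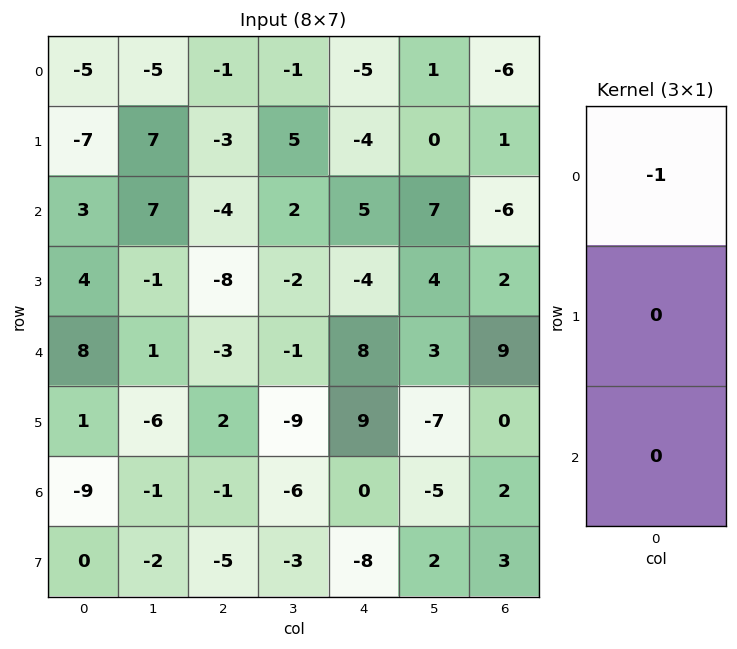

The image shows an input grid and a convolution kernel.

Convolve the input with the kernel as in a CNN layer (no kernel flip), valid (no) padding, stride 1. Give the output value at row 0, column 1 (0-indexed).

The receptive field on the input at this output position is [-5 / 7 / 7]. Elementwise product with the kernel and sum: -5·-1.

5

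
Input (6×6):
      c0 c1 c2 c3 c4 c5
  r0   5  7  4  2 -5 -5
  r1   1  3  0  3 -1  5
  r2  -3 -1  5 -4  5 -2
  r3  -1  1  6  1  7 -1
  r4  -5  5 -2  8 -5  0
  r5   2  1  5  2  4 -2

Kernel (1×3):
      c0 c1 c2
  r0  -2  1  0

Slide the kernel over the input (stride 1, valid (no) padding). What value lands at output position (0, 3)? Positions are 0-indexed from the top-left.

The receptive field on the input at this output position is [2 -5 -5]. Elementwise product with the kernel and sum: 2·-2 + -5·1.

-9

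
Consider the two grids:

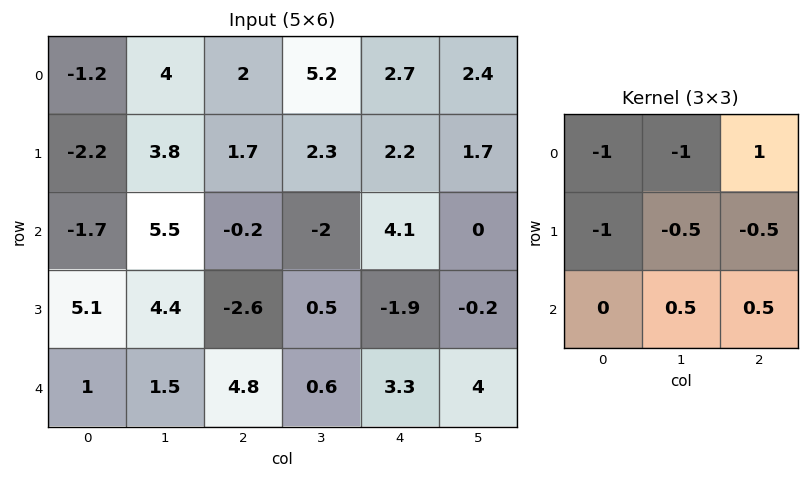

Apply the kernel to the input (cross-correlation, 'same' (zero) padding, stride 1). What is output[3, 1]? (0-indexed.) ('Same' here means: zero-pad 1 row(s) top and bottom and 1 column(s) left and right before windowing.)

The receptive field on the zero-padded input at this output position is [-1.7 5.5 -0.2 / 5.1 4.4 -2.6 / 1 1.5 4.8]. Elementwise product with the kernel and sum: -1.7·-1 + 5.5·-1 + -0.2·1 + 5.1·-1 + 4.4·-0.5 + -2.6·-0.5 + 1.5·0.5 + 4.8·0.5.

-6.85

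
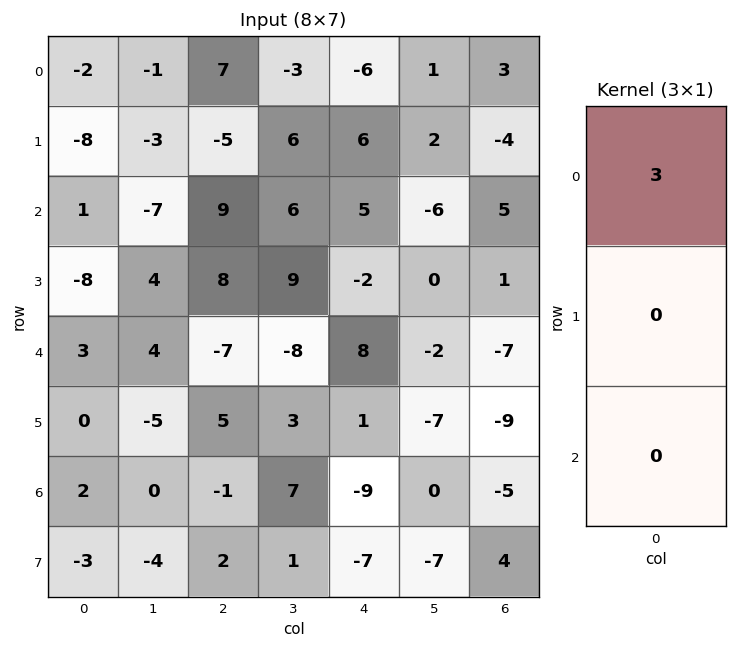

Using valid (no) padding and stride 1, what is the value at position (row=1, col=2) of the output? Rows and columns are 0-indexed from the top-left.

-15

The receptive field on the input at this output position is [-5 / 9 / 8]. Elementwise product with the kernel and sum: -5·3.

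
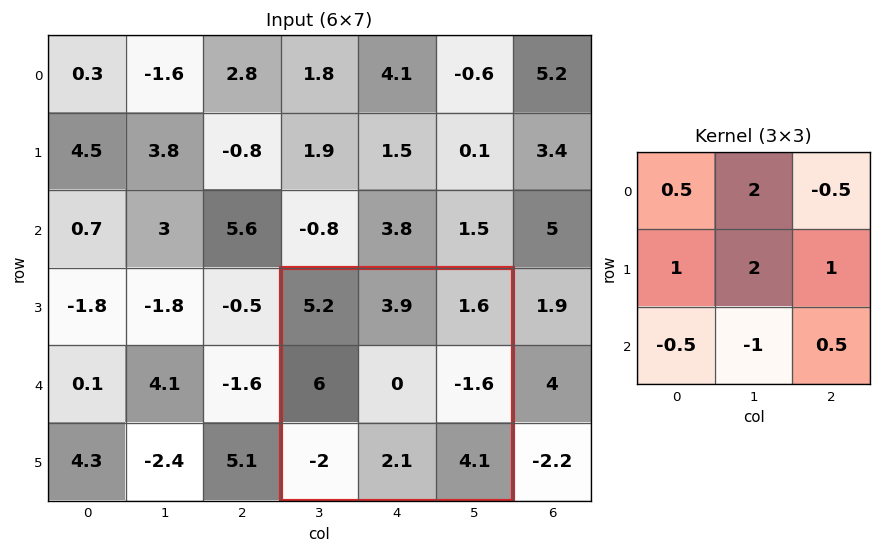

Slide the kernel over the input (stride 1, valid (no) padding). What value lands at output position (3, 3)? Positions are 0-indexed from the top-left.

14.95

The receptive field on the input at this output position is [5.2 3.9 1.6 / 6 0 -1.6 / -2 2.1 4.1]. Elementwise product with the kernel and sum: 5.2·0.5 + 3.9·2 + 1.6·-0.5 + 6·1 + 0·2 + -1.6·1 + -2·-0.5 + 2.1·-1 + 4.1·0.5.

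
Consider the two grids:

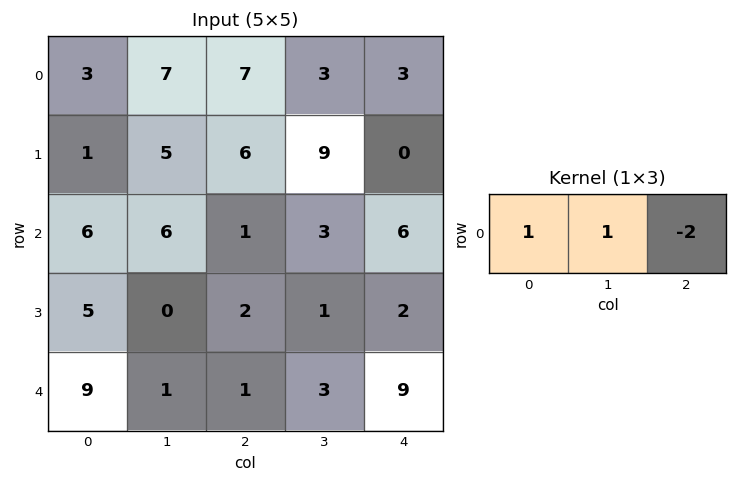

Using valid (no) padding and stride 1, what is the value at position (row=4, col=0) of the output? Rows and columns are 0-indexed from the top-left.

8

The receptive field on the input at this output position is [9 1 1]. Elementwise product with the kernel and sum: 9·1 + 1·1 + 1·-2.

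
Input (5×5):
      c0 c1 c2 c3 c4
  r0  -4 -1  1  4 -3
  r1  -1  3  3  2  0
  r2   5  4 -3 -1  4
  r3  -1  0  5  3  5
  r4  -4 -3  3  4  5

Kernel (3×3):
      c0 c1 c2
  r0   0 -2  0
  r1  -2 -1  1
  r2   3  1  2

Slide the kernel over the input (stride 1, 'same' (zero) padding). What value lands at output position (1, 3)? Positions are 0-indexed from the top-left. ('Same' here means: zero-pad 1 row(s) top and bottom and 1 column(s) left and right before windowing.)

-18

The receptive field on the zero-padded input at this output position is [1 4 -3 / 3 2 0 / -3 -1 4]. Elementwise product with the kernel and sum: 4·-2 + 3·-2 + 2·-1 + 0·1 + -3·3 + -1·1 + 4·2.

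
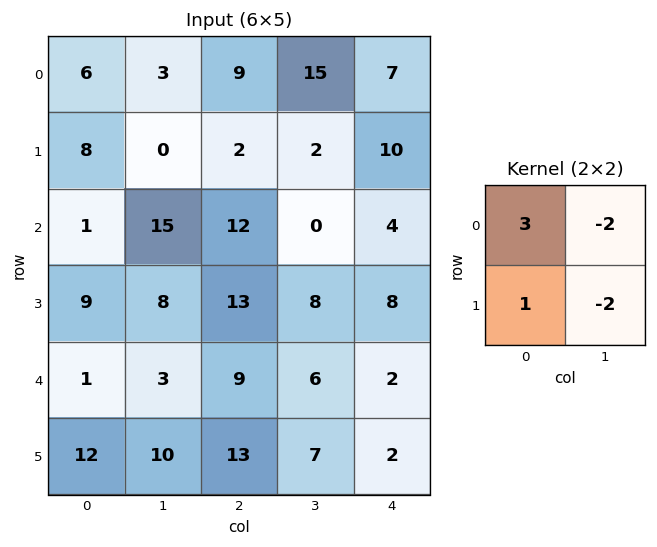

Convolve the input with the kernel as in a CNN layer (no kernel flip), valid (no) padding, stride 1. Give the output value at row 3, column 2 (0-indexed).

The receptive field on the input at this output position is [13 8 / 9 6]. Elementwise product with the kernel and sum: 13·3 + 8·-2 + 9·1 + 6·-2.

20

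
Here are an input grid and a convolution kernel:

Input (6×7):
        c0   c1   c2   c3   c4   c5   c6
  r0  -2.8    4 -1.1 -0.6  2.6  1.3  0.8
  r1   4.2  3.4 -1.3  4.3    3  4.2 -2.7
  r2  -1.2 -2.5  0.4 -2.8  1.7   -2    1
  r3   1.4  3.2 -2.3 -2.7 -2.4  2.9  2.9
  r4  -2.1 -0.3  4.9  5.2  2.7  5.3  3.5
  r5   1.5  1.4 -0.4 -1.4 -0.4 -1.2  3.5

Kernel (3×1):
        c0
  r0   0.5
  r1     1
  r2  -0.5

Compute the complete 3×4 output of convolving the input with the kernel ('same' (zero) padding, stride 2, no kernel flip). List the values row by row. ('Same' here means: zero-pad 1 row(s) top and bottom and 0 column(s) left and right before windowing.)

Output[0,0]: The receptive field on the zero-padded input at this output position is [0 / -2.8 / 4.2]. Elementwise product with the kernel and sum: 0·0.5 + -2.8·1 + 4.2·-0.5.

-4.9 -0.45 1.1 2.15
0.2 0.9 4.4 -1.8
-2.15 3.95 1.7 3.2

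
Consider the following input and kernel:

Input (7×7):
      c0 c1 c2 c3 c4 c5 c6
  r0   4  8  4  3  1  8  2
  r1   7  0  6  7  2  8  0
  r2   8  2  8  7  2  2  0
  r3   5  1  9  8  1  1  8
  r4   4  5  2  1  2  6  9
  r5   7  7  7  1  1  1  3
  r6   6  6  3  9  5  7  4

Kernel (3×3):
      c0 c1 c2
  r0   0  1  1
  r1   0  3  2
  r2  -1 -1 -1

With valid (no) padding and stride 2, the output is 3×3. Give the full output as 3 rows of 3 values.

Output[0,0]: The receptive field on the input at this output position is [4 8 4 / 7 0 6 / 8 2 8]. Elementwise product with the kernel and sum: 8·1 + 4·1 + 0·3 + 6·2 + 8·-1 + 2·-1 + 8·-1.

6 12 30
20 30 4
27 -9 8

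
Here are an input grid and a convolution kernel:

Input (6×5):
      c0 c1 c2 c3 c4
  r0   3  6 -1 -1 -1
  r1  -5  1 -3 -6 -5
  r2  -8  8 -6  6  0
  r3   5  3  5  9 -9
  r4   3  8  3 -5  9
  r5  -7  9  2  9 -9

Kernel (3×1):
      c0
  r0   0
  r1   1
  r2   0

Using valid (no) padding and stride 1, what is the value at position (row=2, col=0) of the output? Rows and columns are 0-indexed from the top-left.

The receptive field on the input at this output position is [-8 / 5 / 3]. Elementwise product with the kernel and sum: 5·1.

5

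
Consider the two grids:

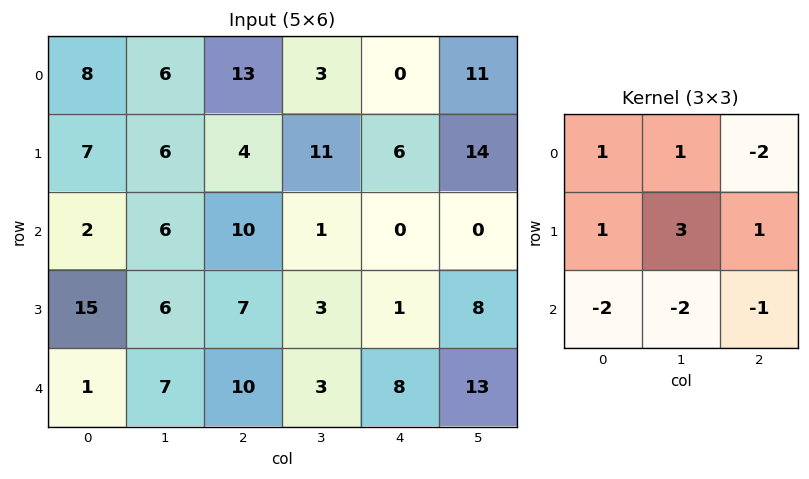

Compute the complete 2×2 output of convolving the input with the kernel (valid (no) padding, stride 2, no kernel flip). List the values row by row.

-9 37
2 -6

Output[0,0]: The receptive field on the input at this output position is [8 6 13 / 7 6 4 / 2 6 10]. Elementwise product with the kernel and sum: 8·1 + 6·1 + 13·-2 + 7·1 + 6·3 + 4·1 + 2·-2 + 6·-2 + 10·-1.
Output[0,1]: The receptive field on the input at this output position is [13 3 0 / 4 11 6 / 10 1 0]. Elementwise product with the kernel and sum: 13·1 + 3·1 + 0·-2 + 4·1 + 11·3 + 6·1 + 10·-2 + 1·-2 + 0·-1.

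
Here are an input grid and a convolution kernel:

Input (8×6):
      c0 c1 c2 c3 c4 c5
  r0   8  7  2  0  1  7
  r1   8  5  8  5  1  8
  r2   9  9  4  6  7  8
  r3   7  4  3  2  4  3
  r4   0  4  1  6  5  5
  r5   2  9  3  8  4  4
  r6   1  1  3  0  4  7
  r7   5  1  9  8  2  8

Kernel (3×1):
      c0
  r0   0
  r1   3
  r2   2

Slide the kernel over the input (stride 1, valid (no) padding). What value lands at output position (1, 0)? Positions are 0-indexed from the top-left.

41

The receptive field on the input at this output position is [8 / 9 / 7]. Elementwise product with the kernel and sum: 9·3 + 7·2.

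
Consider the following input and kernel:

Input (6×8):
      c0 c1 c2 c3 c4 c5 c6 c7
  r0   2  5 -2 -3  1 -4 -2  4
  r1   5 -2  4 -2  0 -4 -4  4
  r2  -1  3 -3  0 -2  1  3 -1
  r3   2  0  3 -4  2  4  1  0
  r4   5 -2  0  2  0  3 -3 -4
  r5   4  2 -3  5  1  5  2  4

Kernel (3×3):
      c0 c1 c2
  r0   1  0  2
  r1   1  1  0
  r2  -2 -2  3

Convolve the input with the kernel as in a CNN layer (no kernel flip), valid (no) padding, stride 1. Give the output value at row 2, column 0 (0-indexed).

The receptive field on the input at this output position is [-1 3 -3 / 2 0 3 / 5 -2 0]. Elementwise product with the kernel and sum: -1·1 + -3·2 + 2·1 + 0·1 + 5·-2 + -2·-2 + 0·3.

-11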